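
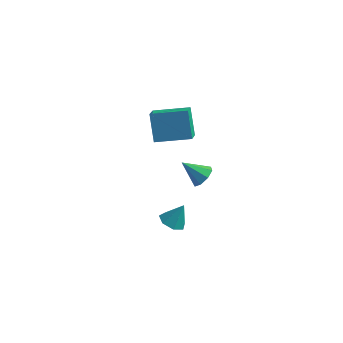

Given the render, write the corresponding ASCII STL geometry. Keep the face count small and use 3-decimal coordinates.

solid 
facet normal 0.762 0.089 -0.641
outer loop
vertex -1.833 -1.563 0.072
vertex -2.202 -1.687 -0.384
vertex -2.026 -1.186 -0.105
endloop
endfacet
facet normal 0.127 0.474 0.871
outer loop
vertex -1.833 -1.563 0.072
vertex -2.026 -1.186 -0.105
vertex -3.118 -1.793 0.384
endloop
endfacet
facet normal 0.763 0.089 -0.640
outer loop
vertex -2.026 -1.186 -0.105
vertex -2.202 -1.687 -0.384
vertex -2.322 -1.102 -0.446
endloop
endfacet
facet normal -0.273 0.852 0.447
outer loop
vertex -2.026 -1.186 -0.105
vertex -2.322 -1.102 -0.446
vertex -3.118 -1.793 0.384
endloop
endfacet
facet normal 0.763 0.089 -0.640
outer loop
vertex -2.322 -1.102 -0.446
vertex -2.202 -1.687 -0.384
vertex -2.548 -1.361 -0.751
endloop
endfacet
facet normal -0.701 0.709 -0.082
outer loop
vertex -2.322 -1.102 -0.446
vertex -2.548 -1.361 -0.751
vertex -3.118 -1.793 0.384
endloop
endfacet
facet normal 0.763 0.089 -0.640
outer loop
vertex -2.548 -1.361 -0.751
vertex -2.202 -1.687 -0.384
vertex -2.571 -1.81 -0.841
endloop
endfacet
facet normal -0.905 0.128 -0.406
outer loop
vertex -2.548 -1.361 -0.751
vertex -2.571 -1.81 -0.841
vertex -3.118 -1.793 0.384
endloop
endfacet
facet normal 0.763 0.090 -0.640
outer loop
vertex -2.571 -1.81 -0.841
vertex -2.202 -1.687 -0.384
vertex -2.378 -2.188 -0.664
endloop
endfacet
facet normal -0.767 -0.548 -0.335
outer loop
vertex -2.571 -1.81 -0.841
vertex -2.378 -2.188 -0.664
vertex -3.118 -1.793 0.384
endloop
endfacet
facet normal 0.763 0.090 -0.640
outer loop
vertex -2.378 -2.188 -0.664
vertex -2.202 -1.687 -0.384
vertex -2.082 -2.271 -0.323
endloop
endfacet
facet normal -0.365 -0.926 0.091
outer loop
vertex -2.378 -2.188 -0.664
vertex -2.082 -2.271 -0.323
vertex -3.118 -1.793 0.384
endloop
endfacet
facet normal 0.763 0.090 -0.640
outer loop
vertex -2.082 -2.271 -0.323
vertex -2.202 -1.687 -0.384
vertex -1.857 -2.012 -0.018
endloop
endfacet
facet normal 0.061 -0.783 0.619
outer loop
vertex -2.082 -2.271 -0.323
vertex -1.857 -2.012 -0.018
vertex -3.118 -1.793 0.384
endloop
endfacet
facet normal 0.763 0.088 -0.641
outer loop
vertex -1.857 -2.012 -0.018
vertex -2.202 -1.687 -0.384
vertex -1.833 -1.563 0.072
endloop
endfacet
facet normal 0.265 -0.203 0.943
outer loop
vertex -1.857 -2.012 -0.018
vertex -1.833 -1.563 0.072
vertex -3.118 -1.793 0.384
endloop
endfacet
facet normal -0.362 -0.328 -0.872
outer loop
vertex -2.504 -3.226 -2.786
vertex -3.08 -3.031 -2.62
vertex -2.631 -2.713 -2.926
endloop
endfacet
facet normal 0.968 0.248 0.029
outer loop
vertex -2.504 -3.226 -2.786
vertex -2.631 -2.713 -2.926
vertex -2.68 -2.669 -1.66
endloop
endfacet
facet normal -0.363 -0.328 -0.872
outer loop
vertex -2.631 -2.713 -2.926
vertex -3.08 -3.031 -2.62
vertex -3.095 -2.439 -2.836
endloop
endfacet
facet normal 0.507 0.862 -0.010
outer loop
vertex -2.631 -2.713 -2.926
vertex -3.095 -2.439 -2.836
vertex -2.68 -2.669 -1.66
endloop
endfacet
facet normal -0.363 -0.327 -0.872
outer loop
vertex -3.095 -2.439 -2.836
vertex -3.08 -3.031 -2.62
vertex -3.548 -2.611 -2.583
endloop
endfacet
facet normal -0.213 0.942 0.259
outer loop
vertex -3.095 -2.439 -2.836
vertex -3.548 -2.611 -2.583
vertex -2.68 -2.669 -1.66
endloop
endfacet
facet normal -0.364 -0.329 -0.871
outer loop
vertex -3.548 -2.611 -2.583
vertex -3.08 -3.031 -2.62
vertex -3.648 -3.099 -2.357
endloop
endfacet
facet normal -0.646 0.426 0.634
outer loop
vertex -3.548 -2.611 -2.583
vertex -3.648 -3.099 -2.357
vertex -2.68 -2.669 -1.66
endloop
endfacet
facet normal -0.364 -0.329 -0.871
outer loop
vertex -3.648 -3.099 -2.357
vertex -3.08 -3.031 -2.62
vertex -3.321 -3.535 -2.329
endloop
endfacet
facet normal -0.467 -0.297 0.833
outer loop
vertex -3.648 -3.099 -2.357
vertex -3.321 -3.535 -2.329
vertex -2.68 -2.669 -1.66
endloop
endfacet
facet normal -0.363 -0.330 -0.871
outer loop
vertex -3.321 -3.535 -2.329
vertex -3.08 -3.031 -2.62
vertex -2.811 -3.592 -2.52
endloop
endfacet
facet normal 0.188 -0.684 0.705
outer loop
vertex -3.321 -3.535 -2.329
vertex -2.811 -3.592 -2.52
vertex -2.68 -2.669 -1.66
endloop
endfacet
facet normal -0.363 -0.329 -0.872
outer loop
vertex -2.811 -3.592 -2.52
vertex -3.08 -3.031 -2.62
vertex -2.504 -3.226 -2.786
endloop
endfacet
facet normal 0.827 -0.441 0.348
outer loop
vertex -2.811 -3.592 -2.52
vertex -2.504 -3.226 -2.786
vertex -2.68 -2.669 -1.66
endloop
endfacet
facet normal -0.932 -0.314 -0.183
outer loop
vertex -4.344 -2.324 3.816
vertex -4.495 -1.599 3.341
vertex -3.896 -2.984 2.666
endloop
endfacet
facet normal 0.172 -0.824 0.540
outer loop
vertex -2.405 -2.481 2.959
vertex -4.344 -2.324 3.816
vertex -3.896 -2.984 2.666
endloop
endfacet
facet normal -0.932 -0.314 -0.183
outer loop
vertex -3.896 -2.984 2.666
vertex -4.495 -1.599 3.341
vertex -4.047 -2.258 2.191
endloop
endfacet
facet normal 0.320 -0.471 -0.822
outer loop
vertex -4.047 -2.258 2.191
vertex -2.405 -2.481 2.959
vertex -3.896 -2.984 2.666
endloop
endfacet
facet normal -0.321 0.472 0.822
outer loop
vertex -4.344 -2.324 3.816
vertex -3.004 -1.096 3.634
vertex -4.495 -1.599 3.341
endloop
endfacet
facet normal 0.172 -0.824 0.539
outer loop
vertex -2.853 -1.822 4.109
vertex -4.344 -2.324 3.816
vertex -2.405 -2.481 2.959
endloop
endfacet
facet normal -0.320 0.471 0.822
outer loop
vertex -2.853 -1.822 4.109
vertex -3.004 -1.096 3.634
vertex -4.344 -2.324 3.816
endloop
endfacet
facet normal -0.172 0.824 -0.539
outer loop
vertex -4.495 -1.599 3.341
vertex -3.004 -1.096 3.634
vertex -4.047 -2.258 2.191
endloop
endfacet
facet normal 0.320 -0.472 -0.822
outer loop
vertex -2.556 -1.756 2.484
vertex -2.405 -2.481 2.959
vertex -4.047 -2.258 2.191
endloop
endfacet
facet normal -0.171 0.824 -0.540
outer loop
vertex -4.047 -2.258 2.191
vertex -3.004 -1.096 3.634
vertex -2.556 -1.756 2.484
endloop
endfacet
facet normal 0.932 0.314 0.183
outer loop
vertex -2.556 -1.756 2.484
vertex -2.853 -1.822 4.109
vertex -2.405 -2.481 2.959
endloop
endfacet
facet normal 0.932 0.314 0.183
outer loop
vertex -3.004 -1.096 3.634
vertex -2.853 -1.822 4.109
vertex -2.556 -1.756 2.484
endloop
endfacet

endsolid


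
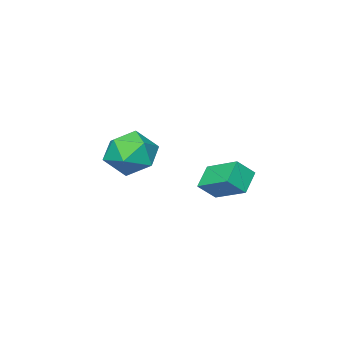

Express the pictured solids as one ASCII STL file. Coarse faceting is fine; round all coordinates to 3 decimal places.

solid 
facet normal 0.480 0.716 -0.506
outer loop
vertex 4.119 -3.459 2.18
vertex 3.58 -2.674 2.779
vertex 4.566 -3.08 3.14
endloop
endfacet
facet normal 0.879 0.126 -0.459
outer loop
vertex 4.119 -3.459 2.18
vertex 4.566 -3.08 3.14
vertex 4.598 -4.178 2.9
endloop
endfacet
facet normal 0.514 -0.411 -0.753
outer loop
vertex 4.119 -3.459 2.18
vertex 4.598 -4.178 2.9
vertex 3.633 -4.452 2.391
endloop
endfacet
facet normal -0.111 -0.154 -0.982
outer loop
vertex 4.119 -3.459 2.18
vertex 3.633 -4.452 2.391
vertex 3.004 -3.522 2.316
endloop
endfacet
facet normal -0.132 0.543 -0.830
outer loop
vertex 4.119 -3.459 2.18
vertex 3.004 -3.522 2.316
vertex 3.58 -2.674 2.779
endloop
endfacet
facet normal 0.972 -0.023 0.233
outer loop
vertex 4.598 -4.178 2.9
vertex 4.566 -3.08 3.14
vertex 4.356 -3.838 3.944
endloop
endfacet
facet normal 0.327 0.932 0.156
outer loop
vertex 4.566 -3.08 3.14
vertex 3.58 -2.674 2.779
vertex 3.727 -2.908 3.869
endloop
endfacet
facet normal -0.665 0.651 -0.366
outer loop
vertex 3.58 -2.674 2.779
vertex 3.004 -3.522 2.316
vertex 2.762 -3.182 3.36
endloop
endfacet
facet normal -0.630 -0.476 -0.613
outer loop
vertex 3.004 -3.522 2.316
vertex 3.633 -4.452 2.391
vertex 2.794 -4.28 3.12
endloop
endfacet
facet normal 0.381 -0.892 -0.243
outer loop
vertex 3.633 -4.452 2.391
vertex 4.598 -4.178 2.9
vertex 3.78 -4.686 3.481
endloop
endfacet
facet normal 0.111 0.154 0.982
outer loop
vertex 3.241 -3.901 4.08
vertex 4.356 -3.838 3.944
vertex 3.727 -2.908 3.869
endloop
endfacet
facet normal -0.514 0.411 0.753
outer loop
vertex 3.241 -3.901 4.08
vertex 3.727 -2.908 3.869
vertex 2.762 -3.182 3.36
endloop
endfacet
facet normal -0.879 -0.126 0.459
outer loop
vertex 3.241 -3.901 4.08
vertex 2.762 -3.182 3.36
vertex 2.794 -4.28 3.12
endloop
endfacet
facet normal -0.480 -0.716 0.506
outer loop
vertex 3.241 -3.901 4.08
vertex 2.794 -4.28 3.12
vertex 3.78 -4.686 3.481
endloop
endfacet
facet normal 0.132 -0.543 0.830
outer loop
vertex 3.241 -3.901 4.08
vertex 3.78 -4.686 3.481
vertex 4.356 -3.838 3.944
endloop
endfacet
facet normal 0.630 0.476 0.613
outer loop
vertex 3.727 -2.908 3.869
vertex 4.356 -3.838 3.944
vertex 4.566 -3.08 3.14
endloop
endfacet
facet normal -0.381 0.892 0.243
outer loop
vertex 2.762 -3.182 3.36
vertex 3.727 -2.908 3.869
vertex 3.58 -2.674 2.779
endloop
endfacet
facet normal -0.972 0.023 -0.233
outer loop
vertex 2.794 -4.28 3.12
vertex 2.762 -3.182 3.36
vertex 3.004 -3.522 2.316
endloop
endfacet
facet normal -0.327 -0.932 -0.156
outer loop
vertex 3.78 -4.686 3.481
vertex 2.794 -4.28 3.12
vertex 3.633 -4.452 2.391
endloop
endfacet
facet normal 0.665 -0.651 0.366
outer loop
vertex 4.356 -3.838 3.944
vertex 3.78 -4.686 3.481
vertex 4.598 -4.178 2.9
endloop
endfacet
facet normal -0.671 0.290 -0.682
outer loop
vertex 2.038 -0.494 2.396
vertex 1.979 0.937 3.062
vertex 2.83 -0.164 1.757
endloop
endfacet
facet normal 0.037 -0.906 -0.422
outer loop
vertex 3.461 -0.437 2.398
vertex 2.038 -0.494 2.396
vertex 2.83 -0.164 1.757
endloop
endfacet
facet normal -0.671 0.290 -0.682
outer loop
vertex 2.83 -0.164 1.757
vertex 1.979 0.937 3.062
vertex 2.771 1.267 2.423
endloop
endfacet
facet normal 0.740 0.309 -0.597
outer loop
vertex 2.771 1.267 2.423
vertex 3.461 -0.437 2.398
vertex 2.83 -0.164 1.757
endloop
endfacet
facet normal -0.740 -0.309 0.597
outer loop
vertex 2.038 -0.494 2.396
vertex 2.61 0.664 3.703
vertex 1.979 0.937 3.062
endloop
endfacet
facet normal 0.037 -0.906 -0.422
outer loop
vertex 2.669 -0.767 3.037
vertex 2.038 -0.494 2.396
vertex 3.461 -0.437 2.398
endloop
endfacet
facet normal -0.740 -0.309 0.597
outer loop
vertex 2.669 -0.767 3.037
vertex 2.61 0.664 3.703
vertex 2.038 -0.494 2.396
endloop
endfacet
facet normal -0.037 0.906 0.422
outer loop
vertex 1.979 0.937 3.062
vertex 2.61 0.664 3.703
vertex 2.771 1.267 2.423
endloop
endfacet
facet normal 0.740 0.309 -0.597
outer loop
vertex 3.402 0.994 3.064
vertex 3.461 -0.437 2.398
vertex 2.771 1.267 2.423
endloop
endfacet
facet normal -0.037 0.906 0.422
outer loop
vertex 2.771 1.267 2.423
vertex 2.61 0.664 3.703
vertex 3.402 0.994 3.064
endloop
endfacet
facet normal 0.671 -0.290 0.682
outer loop
vertex 3.402 0.994 3.064
vertex 2.669 -0.767 3.037
vertex 3.461 -0.437 2.398
endloop
endfacet
facet normal 0.671 -0.290 0.682
outer loop
vertex 2.61 0.664 3.703
vertex 2.669 -0.767 3.037
vertex 3.402 0.994 3.064
endloop
endfacet

endsolid


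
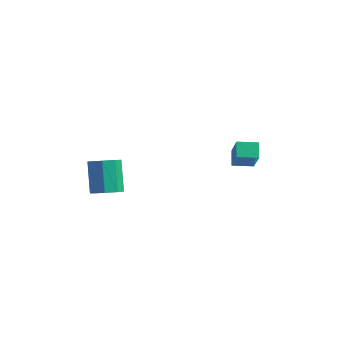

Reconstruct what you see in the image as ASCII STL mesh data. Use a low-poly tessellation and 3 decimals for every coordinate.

solid 
facet normal -0.528 -0.846 0.080
outer loop
vertex 0.836 2.889 -1.897
vertex -0.396 3.546 -3.081
vertex 1.365 2.486 -2.671
endloop
endfacet
facet normal 0.673 -0.359 0.647
outer loop
vertex 1.956 3.434 -2.759
vertex 0.836 2.889 -1.897
vertex 1.365 2.486 -2.671
endloop
endfacet
facet normal -0.528 -0.846 0.079
outer loop
vertex 1.365 2.486 -2.671
vertex -0.396 3.546 -3.081
vertex 0.133 3.144 -3.854
endloop
endfacet
facet normal 0.519 -0.394 -0.759
outer loop
vertex 0.133 3.144 -3.854
vertex 1.956 3.434 -2.759
vertex 1.365 2.486 -2.671
endloop
endfacet
facet normal -0.519 0.394 0.759
outer loop
vertex 0.836 2.889 -1.897
vertex 0.195 4.494 -3.169
vertex -0.396 3.546 -3.081
endloop
endfacet
facet normal 0.673 -0.359 0.647
outer loop
vertex 1.427 3.836 -1.986
vertex 0.836 2.889 -1.897
vertex 1.956 3.434 -2.759
endloop
endfacet
facet normal -0.518 0.395 0.759
outer loop
vertex 1.427 3.836 -1.986
vertex 0.195 4.494 -3.169
vertex 0.836 2.889 -1.897
endloop
endfacet
facet normal -0.673 0.359 -0.647
outer loop
vertex -0.396 3.546 -3.081
vertex 0.195 4.494 -3.169
vertex 0.133 3.144 -3.854
endloop
endfacet
facet normal 0.518 -0.395 -0.759
outer loop
vertex 0.724 4.091 -3.943
vertex 1.956 3.434 -2.759
vertex 0.133 3.144 -3.854
endloop
endfacet
facet normal -0.673 0.359 -0.647
outer loop
vertex 0.133 3.144 -3.854
vertex 0.195 4.494 -3.169
vertex 0.724 4.091 -3.943
endloop
endfacet
facet normal 0.527 0.846 -0.079
outer loop
vertex 0.724 4.091 -3.943
vertex 1.427 3.836 -1.986
vertex 1.956 3.434 -2.759
endloop
endfacet
facet normal 0.528 0.846 -0.079
outer loop
vertex 0.195 4.494 -3.169
vertex 1.427 3.836 -1.986
vertex 0.724 4.091 -3.943
endloop
endfacet
facet normal 0.358 -0.174 -0.917
outer loop
vertex -1.348 -3.496 -4.548
vertex -1.93 -2.985 -4.872
vertex -1.147 -2.887 -4.585
endloop
endfacet
facet normal 0.880 -0.266 0.394
outer loop
vertex -1.348 -3.496 -4.548
vertex -1.147 -2.887 -4.585
vertex -2.068 -3.147 -2.704
endloop
endfacet
facet normal 0.880 -0.267 0.394
outer loop
vertex -2.068 -3.147 -2.704
vertex -1.147 -2.887 -4.585
vertex -1.866 -2.537 -2.741
endloop
endfacet
facet normal -0.358 0.174 0.917
outer loop
vertex -2.068 -3.147 -2.704
vertex -1.866 -2.537 -2.741
vertex -2.65 -2.635 -3.028
endloop
endfacet
facet normal 0.358 -0.173 -0.917
outer loop
vertex -1.147 -2.887 -4.585
vertex -1.93 -2.985 -4.872
vertex -1.405 -2.335 -4.79
endloop
endfacet
facet normal 0.843 0.482 0.237
outer loop
vertex -1.147 -2.887 -4.585
vertex -1.405 -2.335 -4.79
vertex -1.866 -2.537 -2.741
endloop
endfacet
facet normal 0.843 0.482 0.237
outer loop
vertex -1.866 -2.537 -2.741
vertex -1.405 -2.335 -4.79
vertex -2.124 -1.985 -2.946
endloop
endfacet
facet normal -0.358 0.174 0.918
outer loop
vertex -1.866 -2.537 -2.741
vertex -2.124 -1.985 -2.946
vertex -2.65 -2.635 -3.028
endloop
endfacet
facet normal 0.358 -0.173 -0.917
outer loop
vertex -1.405 -2.335 -4.79
vertex -1.93 -2.985 -4.872
vertex -1.97 -2.163 -5.043
endloop
endfacet
facet normal 0.314 0.948 -0.057
outer loop
vertex -1.405 -2.335 -4.79
vertex -1.97 -2.163 -5.043
vertex -2.124 -1.985 -2.946
endloop
endfacet
facet normal 0.312 0.948 -0.058
outer loop
vertex -2.124 -1.985 -2.946
vertex -1.97 -2.163 -5.043
vertex -2.69 -1.814 -3.199
endloop
endfacet
facet normal -0.358 0.174 0.918
outer loop
vertex -2.124 -1.985 -2.946
vertex -2.69 -1.814 -3.199
vertex -2.65 -2.635 -3.028
endloop
endfacet
facet normal 0.358 -0.173 -0.917
outer loop
vertex -1.97 -2.163 -5.043
vertex -1.93 -2.985 -4.872
vertex -2.512 -2.473 -5.196
endloop
endfacet
facet normal -0.401 0.859 -0.319
outer loop
vertex -1.97 -2.163 -5.043
vertex -2.512 -2.473 -5.196
vertex -2.69 -1.814 -3.199
endloop
endfacet
facet normal -0.401 0.859 -0.319
outer loop
vertex -2.69 -1.814 -3.199
vertex -2.512 -2.473 -5.196
vertex -3.232 -2.124 -3.352
endloop
endfacet
facet normal -0.358 0.174 0.917
outer loop
vertex -2.69 -1.814 -3.199
vertex -3.232 -2.124 -3.352
vertex -2.65 -2.635 -3.028
endloop
endfacet
facet normal 0.358 -0.174 -0.917
outer loop
vertex -2.512 -2.473 -5.196
vertex -1.93 -2.985 -4.872
vertex -2.714 -3.083 -5.159
endloop
endfacet
facet normal -0.879 0.267 -0.394
outer loop
vertex -2.512 -2.473 -5.196
vertex -2.714 -3.083 -5.159
vertex -3.232 -2.124 -3.352
endloop
endfacet
facet normal -0.880 0.266 -0.394
outer loop
vertex -3.232 -2.124 -3.352
vertex -2.714 -3.083 -5.159
vertex -3.433 -2.733 -3.315
endloop
endfacet
facet normal -0.358 0.174 0.917
outer loop
vertex -3.232 -2.124 -3.352
vertex -3.433 -2.733 -3.315
vertex -2.65 -2.635 -3.028
endloop
endfacet
facet normal 0.358 -0.174 -0.918
outer loop
vertex -2.714 -3.083 -5.159
vertex -1.93 -2.985 -4.872
vertex -2.456 -3.635 -4.954
endloop
endfacet
facet normal -0.843 -0.482 -0.237
outer loop
vertex -2.714 -3.083 -5.159
vertex -2.456 -3.635 -4.954
vertex -3.433 -2.733 -3.315
endloop
endfacet
facet normal -0.843 -0.482 -0.237
outer loop
vertex -3.433 -2.733 -3.315
vertex -2.456 -3.635 -4.954
vertex -3.175 -3.285 -3.11
endloop
endfacet
facet normal -0.358 0.173 0.917
outer loop
vertex -3.433 -2.733 -3.315
vertex -3.175 -3.285 -3.11
vertex -2.65 -2.635 -3.028
endloop
endfacet
facet normal 0.358 -0.174 -0.918
outer loop
vertex -2.456 -3.635 -4.954
vertex -1.93 -2.985 -4.872
vertex -1.89 -3.806 -4.701
endloop
endfacet
facet normal -0.312 -0.948 0.058
outer loop
vertex -2.456 -3.635 -4.954
vertex -1.89 -3.806 -4.701
vertex -3.175 -3.285 -3.11
endloop
endfacet
facet normal -0.314 -0.948 0.057
outer loop
vertex -3.175 -3.285 -3.11
vertex -1.89 -3.806 -4.701
vertex -2.61 -3.457 -2.857
endloop
endfacet
facet normal -0.358 0.173 0.917
outer loop
vertex -3.175 -3.285 -3.11
vertex -2.61 -3.457 -2.857
vertex -2.65 -2.635 -3.028
endloop
endfacet
facet normal 0.358 -0.174 -0.917
outer loop
vertex -1.89 -3.806 -4.701
vertex -1.93 -2.985 -4.872
vertex -1.348 -3.496 -4.548
endloop
endfacet
facet normal 0.401 -0.859 0.319
outer loop
vertex -1.89 -3.806 -4.701
vertex -1.348 -3.496 -4.548
vertex -2.61 -3.457 -2.857
endloop
endfacet
facet normal 0.401 -0.859 0.319
outer loop
vertex -2.61 -3.457 -2.857
vertex -1.348 -3.496 -4.548
vertex -2.068 -3.147 -2.704
endloop
endfacet
facet normal -0.358 0.173 0.917
outer loop
vertex -2.61 -3.457 -2.857
vertex -2.068 -3.147 -2.704
vertex -2.65 -2.635 -3.028
endloop
endfacet

endsolid


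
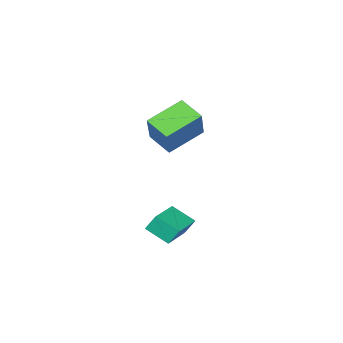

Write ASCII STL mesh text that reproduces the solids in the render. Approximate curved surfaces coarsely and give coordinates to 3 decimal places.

solid 
facet normal -0.820 -0.570 -0.061
outer loop
vertex 3.196 0.847 1.012
vertex 2.644 1.706 0.401
vertex 3.482 0.513 0.284
endloop
endfacet
facet normal 0.465 -0.721 0.514
outer loop
vertex 4.776 1.414 0.379
vertex 3.196 0.847 1.012
vertex 3.482 0.513 0.284
endloop
endfacet
facet normal -0.820 -0.570 -0.059
outer loop
vertex 3.482 0.513 0.284
vertex 2.644 1.706 0.401
vertex 2.929 1.372 -0.327
endloop
endfacet
facet normal 0.336 -0.393 -0.856
outer loop
vertex 2.929 1.372 -0.327
vertex 4.776 1.414 0.379
vertex 3.482 0.513 0.284
endloop
endfacet
facet normal -0.336 0.393 0.856
outer loop
vertex 3.196 0.847 1.012
vertex 3.938 2.607 0.496
vertex 2.644 1.706 0.401
endloop
endfacet
facet normal 0.465 -0.722 0.513
outer loop
vertex 4.491 1.748 1.107
vertex 3.196 0.847 1.012
vertex 4.776 1.414 0.379
endloop
endfacet
facet normal -0.336 0.393 0.856
outer loop
vertex 4.491 1.748 1.107
vertex 3.938 2.607 0.496
vertex 3.196 0.847 1.012
endloop
endfacet
facet normal -0.465 0.722 -0.513
outer loop
vertex 2.644 1.706 0.401
vertex 3.938 2.607 0.496
vertex 2.929 1.372 -0.327
endloop
endfacet
facet normal 0.336 -0.393 -0.856
outer loop
vertex 4.224 2.273 -0.232
vertex 4.776 1.414 0.379
vertex 2.929 1.372 -0.327
endloop
endfacet
facet normal -0.464 0.722 -0.513
outer loop
vertex 2.929 1.372 -0.327
vertex 3.938 2.607 0.496
vertex 4.224 2.273 -0.232
endloop
endfacet
facet normal 0.820 0.569 0.060
outer loop
vertex 4.224 2.273 -0.232
vertex 4.491 1.748 1.107
vertex 4.776 1.414 0.379
endloop
endfacet
facet normal 0.819 0.570 0.060
outer loop
vertex 3.938 2.607 0.496
vertex 4.491 1.748 1.107
vertex 4.224 2.273 -0.232
endloop
endfacet
facet normal -0.893 0.005 0.449
outer loop
vertex -0.431 -4.217 3.536
vertex 0.297 -3.208 4.972
vertex -0.734 -3.123 2.922
endloop
endfacet
facet normal -0.383 -0.531 -0.756
outer loop
vertex 0.963 -3.132 2.068
vertex -0.431 -4.217 3.536
vertex -0.734 -3.123 2.922
endloop
endfacet
facet normal -0.893 0.004 0.449
outer loop
vertex -0.734 -3.123 2.922
vertex 0.297 -3.208 4.972
vertex -0.007 -2.115 4.358
endloop
endfacet
facet normal -0.235 0.848 -0.476
outer loop
vertex -0.007 -2.115 4.358
vertex 0.963 -3.132 2.068
vertex -0.734 -3.123 2.922
endloop
endfacet
facet normal 0.235 -0.847 0.476
outer loop
vertex -0.431 -4.217 3.536
vertex 1.994 -3.217 4.118
vertex 0.297 -3.208 4.972
endloop
endfacet
facet normal -0.383 -0.531 -0.756
outer loop
vertex 1.267 -4.225 2.682
vertex -0.431 -4.217 3.536
vertex 0.963 -3.132 2.068
endloop
endfacet
facet normal 0.235 -0.848 0.476
outer loop
vertex 1.267 -4.225 2.682
vertex 1.994 -3.217 4.118
vertex -0.431 -4.217 3.536
endloop
endfacet
facet normal 0.383 0.531 0.756
outer loop
vertex 0.297 -3.208 4.972
vertex 1.994 -3.217 4.118
vertex -0.007 -2.115 4.358
endloop
endfacet
facet normal -0.235 0.847 -0.476
outer loop
vertex 1.691 -2.123 3.504
vertex 0.963 -3.132 2.068
vertex -0.007 -2.115 4.358
endloop
endfacet
facet normal 0.383 0.531 0.756
outer loop
vertex -0.007 -2.115 4.358
vertex 1.994 -3.217 4.118
vertex 1.691 -2.123 3.504
endloop
endfacet
facet normal 0.893 -0.004 -0.450
outer loop
vertex 1.691 -2.123 3.504
vertex 1.267 -4.225 2.682
vertex 0.963 -3.132 2.068
endloop
endfacet
facet normal 0.893 -0.005 -0.449
outer loop
vertex 1.994 -3.217 4.118
vertex 1.267 -4.225 2.682
vertex 1.691 -2.123 3.504
endloop
endfacet

endsolid


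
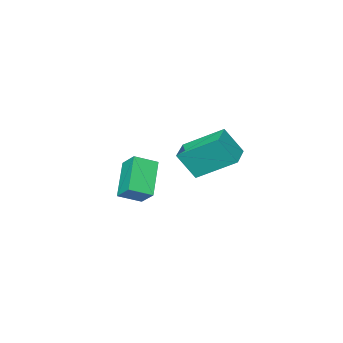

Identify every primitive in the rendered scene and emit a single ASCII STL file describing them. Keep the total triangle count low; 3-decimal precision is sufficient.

solid 
facet normal -0.469 0.703 0.535
outer loop
vertex -1.355 2.668 0.368
vertex -0.384 3.398 0.26
vertex -1.921 3.237 -0.875
endloop
endfacet
facet normal -0.796 -0.599 0.088
outer loop
vertex -0.936 1.762 -2.0
vertex -1.355 2.668 0.368
vertex -1.921 3.237 -0.875
endloop
endfacet
facet normal -0.469 0.703 0.535
outer loop
vertex -1.921 3.237 -0.875
vertex -0.384 3.398 0.26
vertex -0.95 3.967 -0.983
endloop
endfacet
facet normal -0.383 0.385 -0.840
outer loop
vertex -0.95 3.967 -0.983
vertex -0.936 1.762 -2.0
vertex -1.921 3.237 -0.875
endloop
endfacet
facet normal 0.383 -0.385 0.840
outer loop
vertex -1.355 2.668 0.368
vertex 0.601 1.923 -0.865
vertex -0.384 3.398 0.26
endloop
endfacet
facet normal -0.796 -0.599 0.088
outer loop
vertex -0.37 1.193 -0.757
vertex -1.355 2.668 0.368
vertex -0.936 1.762 -2.0
endloop
endfacet
facet normal 0.383 -0.385 0.840
outer loop
vertex -0.37 1.193 -0.757
vertex 0.601 1.923 -0.865
vertex -1.355 2.668 0.368
endloop
endfacet
facet normal 0.796 0.599 -0.088
outer loop
vertex -0.384 3.398 0.26
vertex 0.601 1.923 -0.865
vertex -0.95 3.967 -0.983
endloop
endfacet
facet normal -0.383 0.385 -0.840
outer loop
vertex 0.035 2.492 -2.108
vertex -0.936 1.762 -2.0
vertex -0.95 3.967 -0.983
endloop
endfacet
facet normal 0.796 0.599 -0.088
outer loop
vertex -0.95 3.967 -0.983
vertex 0.601 1.923 -0.865
vertex 0.035 2.492 -2.108
endloop
endfacet
facet normal 0.469 -0.703 -0.535
outer loop
vertex 0.035 2.492 -2.108
vertex -0.37 1.193 -0.757
vertex -0.936 1.762 -2.0
endloop
endfacet
facet normal 0.469 -0.703 -0.535
outer loop
vertex 0.601 1.923 -0.865
vertex -0.37 1.193 -0.757
vertex 0.035 2.492 -2.108
endloop
endfacet
facet normal -0.559 -0.506 0.656
outer loop
vertex -0.497 -2.224 -2.645
vertex -1.481 -1.753 -3.12
vertex -0.563 -3.105 -3.381
endloop
endfacet
facet normal 0.827 -0.396 0.399
outer loop
vertex 0.561 -2.087 -4.7
vertex -0.497 -2.224 -2.645
vertex -0.563 -3.105 -3.381
endloop
endfacet
facet normal -0.559 -0.506 0.656
outer loop
vertex -0.563 -3.105 -3.381
vertex -1.481 -1.753 -3.12
vertex -1.547 -2.634 -3.856
endloop
endfacet
facet normal -0.058 -0.766 -0.640
outer loop
vertex -1.547 -2.634 -3.856
vertex 0.561 -2.087 -4.7
vertex -0.563 -3.105 -3.381
endloop
endfacet
facet normal 0.058 0.766 0.640
outer loop
vertex -0.497 -2.224 -2.645
vertex -0.357 -0.735 -4.439
vertex -1.481 -1.753 -3.12
endloop
endfacet
facet normal 0.827 -0.396 0.399
outer loop
vertex 0.627 -1.206 -3.964
vertex -0.497 -2.224 -2.645
vertex 0.561 -2.087 -4.7
endloop
endfacet
facet normal 0.058 0.766 0.640
outer loop
vertex 0.627 -1.206 -3.964
vertex -0.357 -0.735 -4.439
vertex -0.497 -2.224 -2.645
endloop
endfacet
facet normal -0.827 0.396 -0.399
outer loop
vertex -1.481 -1.753 -3.12
vertex -0.357 -0.735 -4.439
vertex -1.547 -2.634 -3.856
endloop
endfacet
facet normal -0.058 -0.766 -0.640
outer loop
vertex -0.423 -1.616 -5.175
vertex 0.561 -2.087 -4.7
vertex -1.547 -2.634 -3.856
endloop
endfacet
facet normal -0.827 0.396 -0.399
outer loop
vertex -1.547 -2.634 -3.856
vertex -0.357 -0.735 -4.439
vertex -0.423 -1.616 -5.175
endloop
endfacet
facet normal 0.559 0.506 -0.656
outer loop
vertex -0.423 -1.616 -5.175
vertex 0.627 -1.206 -3.964
vertex 0.561 -2.087 -4.7
endloop
endfacet
facet normal 0.559 0.506 -0.656
outer loop
vertex -0.357 -0.735 -4.439
vertex 0.627 -1.206 -3.964
vertex -0.423 -1.616 -5.175
endloop
endfacet

endsolid


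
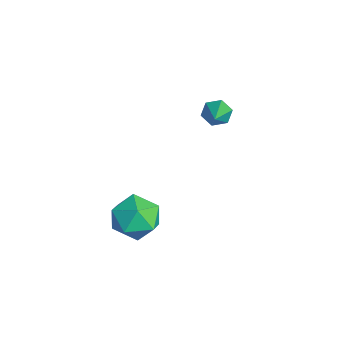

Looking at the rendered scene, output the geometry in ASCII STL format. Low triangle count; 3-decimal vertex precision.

solid 
facet normal -0.920 0.088 -0.382
outer loop
vertex 1.469 -2.966 -2.159
vertex 1.056 -3.467 -1.279
vertex 1.164 -2.378 -1.288
endloop
endfacet
facet normal -0.502 0.625 -0.598
outer loop
vertex 1.469 -2.966 -2.159
vertex 1.164 -2.378 -1.288
vertex 2.092 -2.136 -1.814
endloop
endfacet
facet normal 0.059 0.345 -0.937
outer loop
vertex 1.469 -2.966 -2.159
vertex 2.092 -2.136 -1.814
vertex 2.557 -3.074 -2.13
endloop
endfacet
facet normal -0.012 -0.366 -0.931
outer loop
vertex 1.469 -2.966 -2.159
vertex 2.557 -3.074 -2.13
vertex 1.916 -3.896 -1.799
endloop
endfacet
facet normal -0.617 -0.524 -0.588
outer loop
vertex 1.469 -2.966 -2.159
vertex 1.916 -3.896 -1.799
vertex 1.056 -3.467 -1.279
endloop
endfacet
facet normal -0.261 0.965 -0.017
outer loop
vertex 2.092 -2.136 -1.814
vertex 1.164 -2.378 -1.288
vertex 2.064 -2.124 -0.721
endloop
endfacet
facet normal -0.939 0.096 0.331
outer loop
vertex 1.164 -2.378 -1.288
vertex 1.056 -3.467 -1.279
vertex 1.423 -2.946 -0.39
endloop
endfacet
facet normal -0.447 -0.894 -0.002
outer loop
vertex 1.056 -3.467 -1.279
vertex 1.916 -3.896 -1.799
vertex 1.888 -3.884 -0.706
endloop
endfacet
facet normal 0.531 -0.638 -0.557
outer loop
vertex 1.916 -3.896 -1.799
vertex 2.557 -3.074 -2.13
vertex 2.816 -3.642 -1.232
endloop
endfacet
facet normal 0.646 0.511 -0.566
outer loop
vertex 2.557 -3.074 -2.13
vertex 2.092 -2.136 -1.814
vertex 2.924 -2.553 -1.241
endloop
endfacet
facet normal 0.012 0.366 0.931
outer loop
vertex 2.511 -3.054 -0.361
vertex 2.064 -2.124 -0.721
vertex 1.423 -2.946 -0.39
endloop
endfacet
facet normal -0.059 -0.345 0.937
outer loop
vertex 2.511 -3.054 -0.361
vertex 1.423 -2.946 -0.39
vertex 1.888 -3.884 -0.706
endloop
endfacet
facet normal 0.502 -0.625 0.598
outer loop
vertex 2.511 -3.054 -0.361
vertex 1.888 -3.884 -0.706
vertex 2.816 -3.642 -1.232
endloop
endfacet
facet normal 0.920 -0.088 0.382
outer loop
vertex 2.511 -3.054 -0.361
vertex 2.816 -3.642 -1.232
vertex 2.924 -2.553 -1.241
endloop
endfacet
facet normal 0.617 0.524 0.588
outer loop
vertex 2.511 -3.054 -0.361
vertex 2.924 -2.553 -1.241
vertex 2.064 -2.124 -0.721
endloop
endfacet
facet normal -0.531 0.638 0.557
outer loop
vertex 1.423 -2.946 -0.39
vertex 2.064 -2.124 -0.721
vertex 1.164 -2.378 -1.288
endloop
endfacet
facet normal -0.646 -0.511 0.566
outer loop
vertex 1.888 -3.884 -0.706
vertex 1.423 -2.946 -0.39
vertex 1.056 -3.467 -1.279
endloop
endfacet
facet normal 0.261 -0.965 0.017
outer loop
vertex 2.816 -3.642 -1.232
vertex 1.888 -3.884 -0.706
vertex 1.916 -3.896 -1.799
endloop
endfacet
facet normal 0.939 -0.096 -0.331
outer loop
vertex 2.924 -2.553 -1.241
vertex 2.816 -3.642 -1.232
vertex 2.557 -3.074 -2.13
endloop
endfacet
facet normal 0.447 0.894 0.002
outer loop
vertex 2.064 -2.124 -0.721
vertex 2.924 -2.553 -1.241
vertex 2.092 -2.136 -1.814
endloop
endfacet
facet normal -0.806 0.278 -0.522
outer loop
vertex -2.874 1.321 -0.98
vertex -3.126 1.594 -0.446
vertex -2.748 1.944 -0.843
endloop
endfacet
facet normal 0.765 -0.013 -0.644
outer loop
vertex -2.874 1.321 -0.98
vertex -2.748 1.944 -0.843
vertex -1.594 1.066 0.546
endloop
endfacet
facet normal -0.806 0.278 -0.522
outer loop
vertex -2.748 1.944 -0.843
vertex -3.126 1.594 -0.446
vertex -3.0 2.217 -0.309
endloop
endfacet
facet normal 0.658 0.750 -0.073
outer loop
vertex -2.748 1.944 -0.843
vertex -3.0 2.217 -0.309
vertex -1.594 1.066 0.546
endloop
endfacet
facet normal -0.806 0.278 -0.522
outer loop
vertex -3.0 2.217 -0.309
vertex -3.126 1.594 -0.446
vertex -3.377 1.867 0.087
endloop
endfacet
facet normal 0.122 0.683 0.720
outer loop
vertex -3.0 2.217 -0.309
vertex -3.377 1.867 0.087
vertex -1.594 1.066 0.546
endloop
endfacet
facet normal -0.806 0.279 -0.522
outer loop
vertex -3.377 1.867 0.087
vertex -3.126 1.594 -0.446
vertex -3.504 1.244 -0.05
endloop
endfacet
facet normal -0.307 -0.144 0.941
outer loop
vertex -3.377 1.867 0.087
vertex -3.504 1.244 -0.05
vertex -1.594 1.066 0.546
endloop
endfacet
facet normal -0.806 0.278 -0.523
outer loop
vertex -3.504 1.244 -0.05
vertex -3.126 1.594 -0.446
vertex -3.252 0.971 -0.583
endloop
endfacet
facet normal -0.200 -0.907 0.370
outer loop
vertex -3.504 1.244 -0.05
vertex -3.252 0.971 -0.583
vertex -1.594 1.066 0.546
endloop
endfacet
facet normal -0.806 0.278 -0.522
outer loop
vertex -3.252 0.971 -0.583
vertex -3.126 1.594 -0.446
vertex -2.874 1.321 -0.98
endloop
endfacet
facet normal 0.336 -0.842 -0.422
outer loop
vertex -3.252 0.971 -0.583
vertex -2.874 1.321 -0.98
vertex -1.594 1.066 0.546
endloop
endfacet

endsolid


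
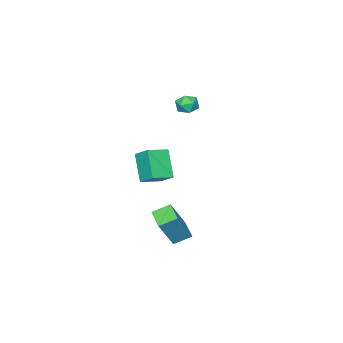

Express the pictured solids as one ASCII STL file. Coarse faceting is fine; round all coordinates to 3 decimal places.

solid 
facet normal -0.917 0.399 0.007
outer loop
vertex -3.979 -0.874 3.021
vertex -4.26 -1.52 3.02
vertex -4.116 -1.199 3.631
endloop
endfacet
facet normal -0.450 0.826 0.339
outer loop
vertex -3.979 -0.874 3.021
vertex -4.116 -1.199 3.631
vertex -3.516 -0.839 3.551
endloop
endfacet
facet normal 0.066 0.990 -0.123
outer loop
vertex -3.979 -0.874 3.021
vertex -3.516 -0.839 3.551
vertex -3.289 -0.936 2.891
endloop
endfacet
facet normal -0.080 0.666 -0.742
outer loop
vertex -3.979 -0.874 3.021
vertex -3.289 -0.936 2.891
vertex -3.749 -1.357 2.563
endloop
endfacet
facet normal -0.687 0.300 -0.662
outer loop
vertex -3.979 -0.874 3.021
vertex -3.749 -1.357 2.563
vertex -4.26 -1.52 3.02
endloop
endfacet
facet normal -0.157 0.456 0.876
outer loop
vertex -3.516 -0.839 3.551
vertex -4.116 -1.199 3.631
vertex -3.511 -1.463 3.877
endloop
endfacet
facet normal -0.912 -0.233 0.338
outer loop
vertex -4.116 -1.199 3.631
vertex -4.26 -1.52 3.02
vertex -3.971 -1.884 3.549
endloop
endfacet
facet normal -0.540 -0.393 -0.744
outer loop
vertex -4.26 -1.52 3.02
vertex -3.749 -1.357 2.563
vertex -3.744 -1.981 2.889
endloop
endfacet
facet normal 0.442 0.198 -0.875
outer loop
vertex -3.749 -1.357 2.563
vertex -3.289 -0.936 2.891
vertex -3.144 -1.621 2.809
endloop
endfacet
facet normal 0.679 0.723 0.127
outer loop
vertex -3.289 -0.936 2.891
vertex -3.516 -0.839 3.551
vertex -3.0 -1.3 3.42
endloop
endfacet
facet normal 0.080 -0.666 0.742
outer loop
vertex -3.281 -1.946 3.419
vertex -3.511 -1.463 3.877
vertex -3.971 -1.884 3.549
endloop
endfacet
facet normal -0.066 -0.990 0.123
outer loop
vertex -3.281 -1.946 3.419
vertex -3.971 -1.884 3.549
vertex -3.744 -1.981 2.889
endloop
endfacet
facet normal 0.450 -0.826 -0.339
outer loop
vertex -3.281 -1.946 3.419
vertex -3.744 -1.981 2.889
vertex -3.144 -1.621 2.809
endloop
endfacet
facet normal 0.917 -0.399 -0.007
outer loop
vertex -3.281 -1.946 3.419
vertex -3.144 -1.621 2.809
vertex -3.0 -1.3 3.42
endloop
endfacet
facet normal 0.687 -0.300 0.662
outer loop
vertex -3.281 -1.946 3.419
vertex -3.0 -1.3 3.42
vertex -3.511 -1.463 3.877
endloop
endfacet
facet normal -0.442 -0.198 0.875
outer loop
vertex -3.971 -1.884 3.549
vertex -3.511 -1.463 3.877
vertex -4.116 -1.199 3.631
endloop
endfacet
facet normal -0.679 -0.723 -0.127
outer loop
vertex -3.744 -1.981 2.889
vertex -3.971 -1.884 3.549
vertex -4.26 -1.52 3.02
endloop
endfacet
facet normal 0.157 -0.456 -0.876
outer loop
vertex -3.144 -1.621 2.809
vertex -3.744 -1.981 2.889
vertex -3.749 -1.357 2.563
endloop
endfacet
facet normal 0.912 0.233 -0.338
outer loop
vertex -3.0 -1.3 3.42
vertex -3.144 -1.621 2.809
vertex -3.289 -0.936 2.891
endloop
endfacet
facet normal 0.540 0.393 0.744
outer loop
vertex -3.511 -1.463 3.877
vertex -3.0 -1.3 3.42
vertex -3.516 -0.839 3.551
endloop
endfacet
facet normal -0.510 0.005 -0.860
outer loop
vertex 1.567 3.25 -1.486
vertex 2.121 4.24 -1.809
vertex 2.309 2.69 -1.929
endloop
endfacet
facet normal -0.470 -0.839 0.274
outer loop
vertex 3.339 2.68 -0.191
vertex 1.567 3.25 -1.486
vertex 2.309 2.69 -1.929
endloop
endfacet
facet normal -0.509 0.005 -0.861
outer loop
vertex 2.309 2.69 -1.929
vertex 2.121 4.24 -1.809
vertex 2.864 3.68 -2.252
endloop
endfacet
facet normal 0.720 -0.544 -0.430
outer loop
vertex 2.864 3.68 -2.252
vertex 3.339 2.68 -0.191
vertex 2.309 2.69 -1.929
endloop
endfacet
facet normal -0.721 0.544 0.430
outer loop
vertex 1.567 3.25 -1.486
vertex 3.151 4.23 -0.071
vertex 2.121 4.24 -1.809
endloop
endfacet
facet normal -0.470 -0.839 0.273
outer loop
vertex 2.596 3.24 0.252
vertex 1.567 3.25 -1.486
vertex 3.339 2.68 -0.191
endloop
endfacet
facet normal -0.721 0.544 0.430
outer loop
vertex 2.596 3.24 0.252
vertex 3.151 4.23 -0.071
vertex 1.567 3.25 -1.486
endloop
endfacet
facet normal 0.470 0.839 -0.273
outer loop
vertex 2.121 4.24 -1.809
vertex 3.151 4.23 -0.071
vertex 2.864 3.68 -2.252
endloop
endfacet
facet normal 0.721 -0.544 -0.430
outer loop
vertex 3.893 3.67 -0.514
vertex 3.339 2.68 -0.191
vertex 2.864 3.68 -2.252
endloop
endfacet
facet normal 0.470 0.839 -0.273
outer loop
vertex 2.864 3.68 -2.252
vertex 3.151 4.23 -0.071
vertex 3.893 3.67 -0.514
endloop
endfacet
facet normal 0.510 -0.004 0.860
outer loop
vertex 3.893 3.67 -0.514
vertex 2.596 3.24 0.252
vertex 3.339 2.68 -0.191
endloop
endfacet
facet normal 0.510 -0.005 0.860
outer loop
vertex 3.151 4.23 -0.071
vertex 2.596 3.24 0.252
vertex 3.893 3.67 -0.514
endloop
endfacet
facet normal -0.350 -0.532 0.771
outer loop
vertex 3.537 2.621 4.194
vertex 2.416 2.927 3.896
vertex 3.465 1.724 3.543
endloop
endfacet
facet normal 0.934 -0.255 0.248
outer loop
vertex 4.064 2.633 2.224
vertex 3.537 2.621 4.194
vertex 3.465 1.724 3.543
endloop
endfacet
facet normal -0.351 -0.532 0.771
outer loop
vertex 3.465 1.724 3.543
vertex 2.416 2.927 3.896
vertex 2.344 2.031 3.245
endloop
endfacet
facet normal -0.065 -0.808 -0.586
outer loop
vertex 2.344 2.031 3.245
vertex 4.064 2.633 2.224
vertex 3.465 1.724 3.543
endloop
endfacet
facet normal 0.065 0.808 0.586
outer loop
vertex 3.537 2.621 4.194
vertex 3.015 3.836 2.577
vertex 2.416 2.927 3.896
endloop
endfacet
facet normal 0.934 -0.256 0.248
outer loop
vertex 4.136 3.529 2.875
vertex 3.537 2.621 4.194
vertex 4.064 2.633 2.224
endloop
endfacet
facet normal 0.065 0.808 0.586
outer loop
vertex 4.136 3.529 2.875
vertex 3.015 3.836 2.577
vertex 3.537 2.621 4.194
endloop
endfacet
facet normal -0.934 0.255 -0.248
outer loop
vertex 2.416 2.927 3.896
vertex 3.015 3.836 2.577
vertex 2.344 2.031 3.245
endloop
endfacet
facet normal -0.065 -0.808 -0.586
outer loop
vertex 2.943 2.939 1.926
vertex 4.064 2.633 2.224
vertex 2.344 2.031 3.245
endloop
endfacet
facet normal -0.934 0.255 -0.249
outer loop
vertex 2.344 2.031 3.245
vertex 3.015 3.836 2.577
vertex 2.943 2.939 1.926
endloop
endfacet
facet normal 0.350 0.532 -0.771
outer loop
vertex 2.943 2.939 1.926
vertex 4.136 3.529 2.875
vertex 4.064 2.633 2.224
endloop
endfacet
facet normal 0.351 0.532 -0.771
outer loop
vertex 3.015 3.836 2.577
vertex 4.136 3.529 2.875
vertex 2.943 2.939 1.926
endloop
endfacet

endsolid


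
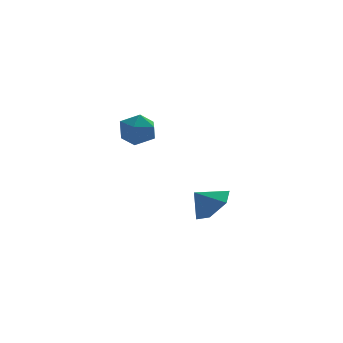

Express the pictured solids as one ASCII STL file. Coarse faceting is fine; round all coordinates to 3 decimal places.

solid 
facet normal 0.716 0.004 -0.698
outer loop
vertex 1.354 -1.535 -1.106
vertex 0.605 -1.658 -1.875
vertex 0.903 -0.667 -1.564
endloop
endfacet
facet normal -0.014 0.461 0.887
outer loop
vertex 1.354 -1.535 -1.106
vertex 0.903 -0.667 -1.564
vertex -0.225 -1.662 -1.065
endloop
endfacet
facet normal 0.716 0.004 -0.698
outer loop
vertex 0.903 -0.667 -1.564
vertex 0.605 -1.658 -1.875
vertex 0.154 -0.79 -2.333
endloop
endfacet
facet normal -0.513 0.771 0.377
outer loop
vertex 0.903 -0.667 -1.564
vertex 0.154 -0.79 -2.333
vertex -0.225 -1.662 -1.065
endloop
endfacet
facet normal 0.716 0.004 -0.698
outer loop
vertex 0.154 -0.79 -2.333
vertex 0.605 -1.658 -1.875
vertex -0.143 -1.78 -2.644
endloop
endfacet
facet normal -0.949 0.307 -0.072
outer loop
vertex 0.154 -0.79 -2.333
vertex -0.143 -1.78 -2.644
vertex -0.225 -1.662 -1.065
endloop
endfacet
facet normal 0.717 0.003 -0.698
outer loop
vertex -0.143 -1.78 -2.644
vertex 0.605 -1.658 -1.875
vertex 0.307 -2.648 -2.186
endloop
endfacet
facet normal -0.885 -0.465 -0.011
outer loop
vertex -0.143 -1.78 -2.644
vertex 0.307 -2.648 -2.186
vertex -0.225 -1.662 -1.065
endloop
endfacet
facet normal 0.716 0.004 -0.698
outer loop
vertex 0.307 -2.648 -2.186
vertex 0.605 -1.658 -1.875
vertex 1.056 -2.526 -1.417
endloop
endfacet
facet normal -0.386 -0.776 0.499
outer loop
vertex 0.307 -2.648 -2.186
vertex 1.056 -2.526 -1.417
vertex -0.225 -1.662 -1.065
endloop
endfacet
facet normal 0.716 0.004 -0.698
outer loop
vertex 1.056 -2.526 -1.417
vertex 0.605 -1.658 -1.875
vertex 1.354 -1.535 -1.106
endloop
endfacet
facet normal 0.050 -0.313 0.949
outer loop
vertex 1.056 -2.526 -1.417
vertex 1.354 -1.535 -1.106
vertex -0.225 -1.662 -1.065
endloop
endfacet
facet normal -0.703 0.651 0.287
outer loop
vertex -3.591 -3.485 3.325
vertex -3.673 -3.925 4.122
vertex -3.073 -3.24 4.037
endloop
endfacet
facet normal -0.237 0.959 -0.157
outer loop
vertex -3.591 -3.485 3.325
vertex -3.073 -3.24 4.037
vertex -2.707 -3.287 3.2
endloop
endfacet
facet normal -0.241 0.592 -0.769
outer loop
vertex -3.591 -3.485 3.325
vertex -2.707 -3.287 3.2
vertex -3.08 -4.001 2.768
endloop
endfacet
facet normal -0.708 0.058 -0.703
outer loop
vertex -3.591 -3.485 3.325
vertex -3.08 -4.001 2.768
vertex -3.678 -4.395 3.338
endloop
endfacet
facet normal -0.994 0.094 -0.050
outer loop
vertex -3.591 -3.485 3.325
vertex -3.678 -4.395 3.338
vertex -3.673 -3.925 4.122
endloop
endfacet
facet normal 0.414 0.901 0.130
outer loop
vertex -2.707 -3.287 3.2
vertex -3.073 -3.24 4.037
vertex -2.242 -3.605 3.922
endloop
endfacet
facet normal -0.341 0.404 0.849
outer loop
vertex -3.073 -3.24 4.037
vertex -3.673 -3.925 4.122
vertex -2.84 -3.999 4.492
endloop
endfacet
facet normal -0.812 -0.498 0.304
outer loop
vertex -3.673 -3.925 4.122
vertex -3.678 -4.395 3.338
vertex -3.213 -4.713 4.06
endloop
endfacet
facet normal -0.349 -0.558 -0.752
outer loop
vertex -3.678 -4.395 3.338
vertex -3.08 -4.001 2.768
vertex -2.847 -4.76 3.223
endloop
endfacet
facet normal 0.409 0.306 -0.860
outer loop
vertex -3.08 -4.001 2.768
vertex -2.707 -3.287 3.2
vertex -2.247 -4.075 3.138
endloop
endfacet
facet normal 0.708 -0.058 0.703
outer loop
vertex -2.329 -4.515 3.935
vertex -2.242 -3.605 3.922
vertex -2.84 -3.999 4.492
endloop
endfacet
facet normal 0.241 -0.592 0.769
outer loop
vertex -2.329 -4.515 3.935
vertex -2.84 -3.999 4.492
vertex -3.213 -4.713 4.06
endloop
endfacet
facet normal 0.237 -0.959 0.157
outer loop
vertex -2.329 -4.515 3.935
vertex -3.213 -4.713 4.06
vertex -2.847 -4.76 3.223
endloop
endfacet
facet normal 0.703 -0.651 -0.287
outer loop
vertex -2.329 -4.515 3.935
vertex -2.847 -4.76 3.223
vertex -2.247 -4.075 3.138
endloop
endfacet
facet normal 0.994 -0.094 0.050
outer loop
vertex -2.329 -4.515 3.935
vertex -2.247 -4.075 3.138
vertex -2.242 -3.605 3.922
endloop
endfacet
facet normal 0.349 0.558 0.752
outer loop
vertex -2.84 -3.999 4.492
vertex -2.242 -3.605 3.922
vertex -3.073 -3.24 4.037
endloop
endfacet
facet normal -0.409 -0.306 0.860
outer loop
vertex -3.213 -4.713 4.06
vertex -2.84 -3.999 4.492
vertex -3.673 -3.925 4.122
endloop
endfacet
facet normal -0.414 -0.901 -0.130
outer loop
vertex -2.847 -4.76 3.223
vertex -3.213 -4.713 4.06
vertex -3.678 -4.395 3.338
endloop
endfacet
facet normal 0.341 -0.404 -0.849
outer loop
vertex -2.247 -4.075 3.138
vertex -2.847 -4.76 3.223
vertex -3.08 -4.001 2.768
endloop
endfacet
facet normal 0.812 0.498 -0.304
outer loop
vertex -2.242 -3.605 3.922
vertex -2.247 -4.075 3.138
vertex -2.707 -3.287 3.2
endloop
endfacet

endsolid


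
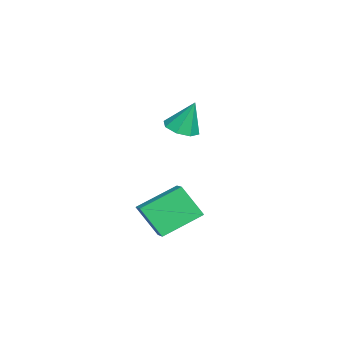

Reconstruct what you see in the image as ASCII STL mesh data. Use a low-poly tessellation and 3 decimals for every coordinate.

solid 
facet normal -0.018 -0.355 -0.935
outer loop
vertex -0.367 1.603 -1.349
vertex -1.215 1.742 -1.385
vertex -0.515 2.204 -1.574
endloop
endfacet
facet normal 0.888 0.336 0.313
outer loop
vertex -0.367 1.603 -1.349
vertex -0.515 2.204 -1.574
vertex -1.185 2.338 0.185
endloop
endfacet
facet normal -0.018 -0.356 -0.934
outer loop
vertex -0.515 2.204 -1.574
vertex -1.215 1.742 -1.385
vertex -1.073 2.534 -1.689
endloop
endfacet
facet normal 0.487 0.865 0.120
outer loop
vertex -0.515 2.204 -1.574
vertex -1.073 2.534 -1.689
vertex -1.185 2.338 0.185
endloop
endfacet
facet normal -0.019 -0.355 -0.935
outer loop
vertex -1.073 2.534 -1.689
vertex -1.215 1.742 -1.385
vertex -1.714 2.4 -1.625
endloop
endfacet
facet normal -0.195 0.977 0.090
outer loop
vertex -1.073 2.534 -1.689
vertex -1.714 2.4 -1.625
vertex -1.185 2.338 0.185
endloop
endfacet
facet normal -0.018 -0.355 -0.935
outer loop
vertex -1.714 2.4 -1.625
vertex -1.215 1.742 -1.385
vertex -2.063 1.88 -1.421
endloop
endfacet
facet normal -0.759 0.604 0.242
outer loop
vertex -1.714 2.4 -1.625
vertex -2.063 1.88 -1.421
vertex -1.185 2.338 0.185
endloop
endfacet
facet normal -0.018 -0.355 -0.935
outer loop
vertex -2.063 1.88 -1.421
vertex -1.215 1.742 -1.385
vertex -1.916 1.28 -1.196
endloop
endfacet
facet normal -0.873 -0.032 0.486
outer loop
vertex -2.063 1.88 -1.421
vertex -1.916 1.28 -1.196
vertex -1.185 2.338 0.185
endloop
endfacet
facet normal -0.019 -0.354 -0.935
outer loop
vertex -1.916 1.28 -1.196
vertex -1.215 1.742 -1.385
vertex -1.358 0.95 -1.082
endloop
endfacet
facet normal -0.471 -0.562 0.680
outer loop
vertex -1.916 1.28 -1.196
vertex -1.358 0.95 -1.082
vertex -1.185 2.338 0.185
endloop
endfacet
facet normal -0.018 -0.354 -0.935
outer loop
vertex -1.358 0.95 -1.082
vertex -1.215 1.742 -1.385
vertex -0.716 1.084 -1.145
endloop
endfacet
facet normal 0.210 -0.673 0.709
outer loop
vertex -1.358 0.95 -1.082
vertex -0.716 1.084 -1.145
vertex -1.185 2.338 0.185
endloop
endfacet
facet normal -0.019 -0.355 -0.935
outer loop
vertex -0.716 1.084 -1.145
vertex -1.215 1.742 -1.385
vertex -0.367 1.603 -1.349
endloop
endfacet
facet normal 0.774 -0.301 0.557
outer loop
vertex -0.716 1.084 -1.145
vertex -0.367 1.603 -1.349
vertex -1.185 2.338 0.185
endloop
endfacet
facet normal -0.877 -0.293 -0.381
outer loop
vertex 3.877 0.364 -3.775
vertex 2.952 1.978 -2.89
vertex 4.177 1.317 -5.199
endloop
endfacet
facet normal 0.449 -0.784 -0.430
outer loop
vertex 5.028 1.602 -4.83
vertex 3.877 0.364 -3.775
vertex 4.177 1.317 -5.199
endloop
endfacet
facet normal -0.877 -0.293 -0.381
outer loop
vertex 4.177 1.317 -5.199
vertex 2.952 1.978 -2.89
vertex 3.253 2.931 -4.315
endloop
endfacet
facet normal 0.172 0.547 -0.819
outer loop
vertex 3.253 2.931 -4.315
vertex 5.028 1.602 -4.83
vertex 4.177 1.317 -5.199
endloop
endfacet
facet normal -0.172 -0.548 0.819
outer loop
vertex 3.877 0.364 -3.775
vertex 3.803 2.263 -2.521
vertex 2.952 1.978 -2.89
endloop
endfacet
facet normal 0.449 -0.784 -0.429
outer loop
vertex 4.727 0.649 -3.405
vertex 3.877 0.364 -3.775
vertex 5.028 1.602 -4.83
endloop
endfacet
facet normal -0.173 -0.547 0.819
outer loop
vertex 4.727 0.649 -3.405
vertex 3.803 2.263 -2.521
vertex 3.877 0.364 -3.775
endloop
endfacet
facet normal -0.449 0.784 0.429
outer loop
vertex 2.952 1.978 -2.89
vertex 3.803 2.263 -2.521
vertex 3.253 2.931 -4.315
endloop
endfacet
facet normal 0.173 0.548 -0.819
outer loop
vertex 4.103 3.216 -3.945
vertex 5.028 1.602 -4.83
vertex 3.253 2.931 -4.315
endloop
endfacet
facet normal -0.450 0.783 0.429
outer loop
vertex 3.253 2.931 -4.315
vertex 3.803 2.263 -2.521
vertex 4.103 3.216 -3.945
endloop
endfacet
facet normal 0.877 0.293 0.381
outer loop
vertex 4.103 3.216 -3.945
vertex 4.727 0.649 -3.405
vertex 5.028 1.602 -4.83
endloop
endfacet
facet normal 0.877 0.293 0.381
outer loop
vertex 3.803 2.263 -2.521
vertex 4.727 0.649 -3.405
vertex 4.103 3.216 -3.945
endloop
endfacet

endsolid


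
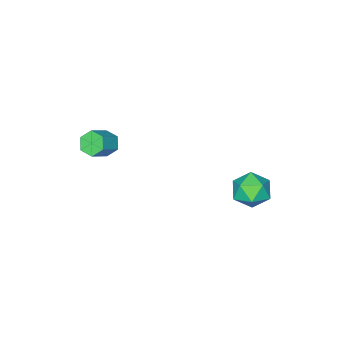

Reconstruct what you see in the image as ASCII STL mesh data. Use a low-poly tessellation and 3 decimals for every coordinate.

solid 
facet normal -0.803 -0.122 -0.584
outer loop
vertex 0.142 -2.579 -1.531
vertex -0.187 -2.314 -1.134
vertex 0.069 -2.004 -1.551
endloop
endfacet
facet normal 0.583 0.046 -0.811
outer loop
vertex 0.142 -2.579 -1.531
vertex 0.069 -2.004 -1.551
vertex 0.977 -2.451 -0.923
endloop
endfacet
facet normal 0.583 0.044 -0.811
outer loop
vertex 0.977 -2.451 -0.923
vertex 0.069 -2.004 -1.551
vertex 0.904 -1.876 -0.944
endloop
endfacet
facet normal 0.802 0.123 0.584
outer loop
vertex 0.977 -2.451 -0.923
vertex 0.904 -1.876 -0.944
vertex 0.647 -2.186 -0.526
endloop
endfacet
facet normal -0.802 -0.124 -0.584
outer loop
vertex 0.069 -2.004 -1.551
vertex -0.187 -2.314 -1.134
vertex -0.261 -1.739 -1.154
endloop
endfacet
facet normal 0.182 0.881 -0.437
outer loop
vertex 0.069 -2.004 -1.551
vertex -0.261 -1.739 -1.154
vertex 0.904 -1.876 -0.944
endloop
endfacet
facet normal 0.182 0.881 -0.437
outer loop
vertex 0.904 -1.876 -0.944
vertex -0.261 -1.739 -1.154
vertex 0.574 -1.611 -0.547
endloop
endfacet
facet normal 0.802 0.123 0.584
outer loop
vertex 0.904 -1.876 -0.944
vertex 0.574 -1.611 -0.547
vertex 0.647 -2.186 -0.526
endloop
endfacet
facet normal -0.802 -0.124 -0.584
outer loop
vertex -0.261 -1.739 -1.154
vertex -0.187 -2.314 -1.134
vertex -0.517 -2.049 -0.737
endloop
endfacet
facet normal -0.401 0.836 0.375
outer loop
vertex -0.261 -1.739 -1.154
vertex -0.517 -2.049 -0.737
vertex 0.574 -1.611 -0.547
endloop
endfacet
facet normal -0.401 0.836 0.375
outer loop
vertex 0.574 -1.611 -0.547
vertex -0.517 -2.049 -0.737
vertex 0.318 -1.921 -0.129
endloop
endfacet
facet normal 0.803 0.123 0.583
outer loop
vertex 0.574 -1.611 -0.547
vertex 0.318 -1.921 -0.129
vertex 0.647 -2.186 -0.526
endloop
endfacet
facet normal -0.802 -0.123 -0.584
outer loop
vertex -0.517 -2.049 -0.737
vertex -0.187 -2.314 -1.134
vertex -0.444 -2.624 -0.716
endloop
endfacet
facet normal -0.584 -0.044 0.811
outer loop
vertex -0.517 -2.049 -0.737
vertex -0.444 -2.624 -0.716
vertex 0.318 -1.921 -0.129
endloop
endfacet
facet normal -0.583 -0.046 0.811
outer loop
vertex 0.318 -1.921 -0.129
vertex -0.444 -2.624 -0.716
vertex 0.391 -2.496 -0.109
endloop
endfacet
facet normal 0.803 0.122 0.584
outer loop
vertex 0.318 -1.921 -0.129
vertex 0.391 -2.496 -0.109
vertex 0.647 -2.186 -0.526
endloop
endfacet
facet normal -0.802 -0.123 -0.584
outer loop
vertex -0.444 -2.624 -0.716
vertex -0.187 -2.314 -1.134
vertex -0.114 -2.889 -1.113
endloop
endfacet
facet normal -0.182 -0.881 0.437
outer loop
vertex -0.444 -2.624 -0.716
vertex -0.114 -2.889 -1.113
vertex 0.391 -2.496 -0.109
endloop
endfacet
facet normal -0.182 -0.881 0.437
outer loop
vertex 0.391 -2.496 -0.109
vertex -0.114 -2.889 -1.113
vertex 0.721 -2.761 -0.506
endloop
endfacet
facet normal 0.802 0.124 0.584
outer loop
vertex 0.391 -2.496 -0.109
vertex 0.721 -2.761 -0.506
vertex 0.647 -2.186 -0.526
endloop
endfacet
facet normal -0.803 -0.123 -0.583
outer loop
vertex -0.114 -2.889 -1.113
vertex -0.187 -2.314 -1.134
vertex 0.142 -2.579 -1.531
endloop
endfacet
facet normal 0.401 -0.836 -0.375
outer loop
vertex -0.114 -2.889 -1.113
vertex 0.142 -2.579 -1.531
vertex 0.721 -2.761 -0.506
endloop
endfacet
facet normal 0.401 -0.836 -0.375
outer loop
vertex 0.721 -2.761 -0.506
vertex 0.142 -2.579 -1.531
vertex 0.977 -2.451 -0.923
endloop
endfacet
facet normal 0.802 0.124 0.584
outer loop
vertex 0.721 -2.761 -0.506
vertex 0.977 -2.451 -0.923
vertex 0.647 -2.186 -0.526
endloop
endfacet
facet normal -0.806 -0.372 0.460
outer loop
vertex -3.803 2.858 -2.058
vertex -3.602 2.079 -2.336
vertex -3.302 2.354 -1.588
endloop
endfacet
facet normal -0.556 0.200 0.807
outer loop
vertex -3.803 2.858 -2.058
vertex -3.302 2.354 -1.588
vertex -3.119 3.183 -1.667
endloop
endfacet
facet normal -0.559 0.750 0.354
outer loop
vertex -3.803 2.858 -2.058
vertex -3.119 3.183 -1.667
vertex -3.306 3.419 -2.463
endloop
endfacet
facet normal -0.809 0.519 -0.274
outer loop
vertex -3.803 2.858 -2.058
vertex -3.306 3.419 -2.463
vertex -3.604 2.736 -2.877
endloop
endfacet
facet normal -0.963 -0.174 -0.208
outer loop
vertex -3.803 2.858 -2.058
vertex -3.604 2.736 -2.877
vertex -3.602 2.079 -2.336
endloop
endfacet
facet normal 0.120 0.068 0.990
outer loop
vertex -3.119 3.183 -1.667
vertex -3.302 2.354 -1.588
vertex -2.496 2.604 -1.703
endloop
endfacet
facet normal -0.284 -0.857 0.429
outer loop
vertex -3.302 2.354 -1.588
vertex -3.602 2.079 -2.336
vertex -2.794 1.921 -2.117
endloop
endfacet
facet normal -0.537 -0.537 -0.650
outer loop
vertex -3.602 2.079 -2.336
vertex -3.604 2.736 -2.877
vertex -2.981 2.157 -2.913
endloop
endfacet
facet normal -0.290 0.585 -0.757
outer loop
vertex -3.604 2.736 -2.877
vertex -3.306 3.419 -2.463
vertex -2.798 2.986 -2.992
endloop
endfacet
facet normal 0.118 0.959 0.257
outer loop
vertex -3.306 3.419 -2.463
vertex -3.119 3.183 -1.667
vertex -2.498 3.261 -2.244
endloop
endfacet
facet normal 0.809 -0.519 0.274
outer loop
vertex -2.297 2.482 -2.522
vertex -2.496 2.604 -1.703
vertex -2.794 1.921 -2.117
endloop
endfacet
facet normal 0.559 -0.750 -0.354
outer loop
vertex -2.297 2.482 -2.522
vertex -2.794 1.921 -2.117
vertex -2.981 2.157 -2.913
endloop
endfacet
facet normal 0.556 -0.200 -0.807
outer loop
vertex -2.297 2.482 -2.522
vertex -2.981 2.157 -2.913
vertex -2.798 2.986 -2.992
endloop
endfacet
facet normal 0.806 0.372 -0.460
outer loop
vertex -2.297 2.482 -2.522
vertex -2.798 2.986 -2.992
vertex -2.498 3.261 -2.244
endloop
endfacet
facet normal 0.963 0.174 0.208
outer loop
vertex -2.297 2.482 -2.522
vertex -2.498 3.261 -2.244
vertex -2.496 2.604 -1.703
endloop
endfacet
facet normal 0.290 -0.585 0.757
outer loop
vertex -2.794 1.921 -2.117
vertex -2.496 2.604 -1.703
vertex -3.302 2.354 -1.588
endloop
endfacet
facet normal -0.118 -0.959 -0.257
outer loop
vertex -2.981 2.157 -2.913
vertex -2.794 1.921 -2.117
vertex -3.602 2.079 -2.336
endloop
endfacet
facet normal -0.120 -0.068 -0.990
outer loop
vertex -2.798 2.986 -2.992
vertex -2.981 2.157 -2.913
vertex -3.604 2.736 -2.877
endloop
endfacet
facet normal 0.284 0.857 -0.429
outer loop
vertex -2.498 3.261 -2.244
vertex -2.798 2.986 -2.992
vertex -3.306 3.419 -2.463
endloop
endfacet
facet normal 0.537 0.537 0.650
outer loop
vertex -2.496 2.604 -1.703
vertex -2.498 3.261 -2.244
vertex -3.119 3.183 -1.667
endloop
endfacet

endsolid


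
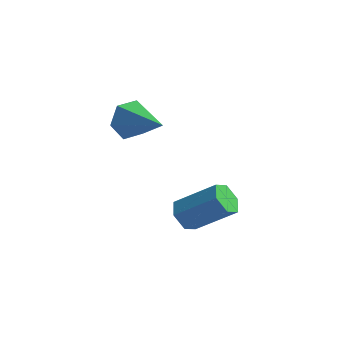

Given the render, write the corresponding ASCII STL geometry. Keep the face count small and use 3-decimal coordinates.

solid 
facet normal -0.831 0.427 -0.357
outer loop
vertex 0.336 1.604 1.406
vertex -0.039 1.44 2.082
vertex 0.348 2.124 2.0
endloop
endfacet
facet normal 0.823 0.419 -0.384
outer loop
vertex 0.336 1.604 1.406
vertex 0.348 2.124 2.0
vertex 1.399 0.7 2.698
endloop
endfacet
facet normal -0.831 0.427 -0.356
outer loop
vertex 0.348 2.124 2.0
vertex -0.039 1.44 2.082
vertex -0.026 1.96 2.676
endloop
endfacet
facet normal 0.577 0.661 0.480
outer loop
vertex 0.348 2.124 2.0
vertex -0.026 1.96 2.676
vertex 1.399 0.7 2.698
endloop
endfacet
facet normal -0.831 0.427 -0.356
outer loop
vertex -0.026 1.96 2.676
vertex -0.039 1.44 2.082
vertex -0.413 1.276 2.758
endloop
endfacet
facet normal 0.060 0.085 0.995
outer loop
vertex -0.026 1.96 2.676
vertex -0.413 1.276 2.758
vertex 1.399 0.7 2.698
endloop
endfacet
facet normal -0.831 0.427 -0.356
outer loop
vertex -0.413 1.276 2.758
vertex -0.039 1.44 2.082
vertex -0.425 0.756 2.163
endloop
endfacet
facet normal -0.212 -0.734 0.646
outer loop
vertex -0.413 1.276 2.758
vertex -0.425 0.756 2.163
vertex 1.399 0.7 2.698
endloop
endfacet
facet normal -0.831 0.427 -0.356
outer loop
vertex -0.425 0.756 2.163
vertex -0.039 1.44 2.082
vertex -0.051 0.92 1.487
endloop
endfacet
facet normal 0.034 -0.975 -0.218
outer loop
vertex -0.425 0.756 2.163
vertex -0.051 0.92 1.487
vertex 1.399 0.7 2.698
endloop
endfacet
facet normal -0.830 0.428 -0.357
outer loop
vertex -0.051 0.92 1.487
vertex -0.039 1.44 2.082
vertex 0.336 1.604 1.406
endloop
endfacet
facet normal 0.551 -0.399 -0.733
outer loop
vertex -0.051 0.92 1.487
vertex 0.336 1.604 1.406
vertex 1.399 0.7 2.698
endloop
endfacet
facet normal -0.775 -0.161 -0.611
outer loop
vertex 3.516 -1.868 0.256
vertex 3.132 -1.8 0.725
vertex 3.294 -1.316 0.392
endloop
endfacet
facet normal 0.516 0.395 -0.760
outer loop
vertex 3.516 -1.868 0.256
vertex 3.294 -1.316 0.392
vertex 4.772 -1.607 1.245
endloop
endfacet
facet normal 0.516 0.395 -0.760
outer loop
vertex 4.772 -1.607 1.245
vertex 3.294 -1.316 0.392
vertex 4.55 -1.055 1.381
endloop
endfacet
facet normal 0.775 0.161 0.610
outer loop
vertex 4.772 -1.607 1.245
vertex 4.55 -1.055 1.381
vertex 4.388 -1.54 1.715
endloop
endfacet
facet normal -0.775 -0.161 -0.611
outer loop
vertex 3.294 -1.316 0.392
vertex 3.132 -1.8 0.725
vertex 2.91 -1.248 0.861
endloop
endfacet
facet normal -0.056 0.981 -0.188
outer loop
vertex 3.294 -1.316 0.392
vertex 2.91 -1.248 0.861
vertex 4.55 -1.055 1.381
endloop
endfacet
facet normal -0.056 0.981 -0.186
outer loop
vertex 4.55 -1.055 1.381
vertex 2.91 -1.248 0.861
vertex 4.166 -0.988 1.851
endloop
endfacet
facet normal 0.775 0.161 0.610
outer loop
vertex 4.55 -1.055 1.381
vertex 4.166 -0.988 1.851
vertex 4.388 -1.54 1.715
endloop
endfacet
facet normal -0.775 -0.161 -0.610
outer loop
vertex 2.91 -1.248 0.861
vertex 3.132 -1.8 0.725
vertex 2.748 -1.733 1.195
endloop
endfacet
facet normal -0.573 0.586 0.573
outer loop
vertex 2.91 -1.248 0.861
vertex 2.748 -1.733 1.195
vertex 4.166 -0.988 1.851
endloop
endfacet
facet normal -0.573 0.586 0.573
outer loop
vertex 4.166 -0.988 1.851
vertex 2.748 -1.733 1.195
vertex 4.004 -1.472 2.184
endloop
endfacet
facet normal 0.775 0.161 0.611
outer loop
vertex 4.166 -0.988 1.851
vertex 4.004 -1.472 2.184
vertex 4.388 -1.54 1.715
endloop
endfacet
facet normal -0.775 -0.161 -0.610
outer loop
vertex 2.748 -1.733 1.195
vertex 3.132 -1.8 0.725
vertex 2.97 -2.285 1.059
endloop
endfacet
facet normal -0.516 -0.395 0.760
outer loop
vertex 2.748 -1.733 1.195
vertex 2.97 -2.285 1.059
vertex 4.004 -1.472 2.184
endloop
endfacet
facet normal -0.516 -0.395 0.760
outer loop
vertex 4.004 -1.472 2.184
vertex 2.97 -2.285 1.059
vertex 4.226 -2.024 2.048
endloop
endfacet
facet normal 0.775 0.161 0.611
outer loop
vertex 4.004 -1.472 2.184
vertex 4.226 -2.024 2.048
vertex 4.388 -1.54 1.715
endloop
endfacet
facet normal -0.775 -0.161 -0.610
outer loop
vertex 2.97 -2.285 1.059
vertex 3.132 -1.8 0.725
vertex 3.354 -2.352 0.589
endloop
endfacet
facet normal 0.057 -0.981 0.186
outer loop
vertex 2.97 -2.285 1.059
vertex 3.354 -2.352 0.589
vertex 4.226 -2.024 2.048
endloop
endfacet
facet normal 0.055 -0.981 0.187
outer loop
vertex 4.226 -2.024 2.048
vertex 3.354 -2.352 0.589
vertex 4.61 -2.092 1.579
endloop
endfacet
facet normal 0.775 0.161 0.611
outer loop
vertex 4.226 -2.024 2.048
vertex 4.61 -2.092 1.579
vertex 4.388 -1.54 1.715
endloop
endfacet
facet normal -0.775 -0.161 -0.611
outer loop
vertex 3.354 -2.352 0.589
vertex 3.132 -1.8 0.725
vertex 3.516 -1.868 0.256
endloop
endfacet
facet normal 0.573 -0.586 -0.573
outer loop
vertex 3.354 -2.352 0.589
vertex 3.516 -1.868 0.256
vertex 4.61 -2.092 1.579
endloop
endfacet
facet normal 0.573 -0.586 -0.573
outer loop
vertex 4.61 -2.092 1.579
vertex 3.516 -1.868 0.256
vertex 4.772 -1.607 1.245
endloop
endfacet
facet normal 0.775 0.161 0.610
outer loop
vertex 4.61 -2.092 1.579
vertex 4.772 -1.607 1.245
vertex 4.388 -1.54 1.715
endloop
endfacet

endsolid


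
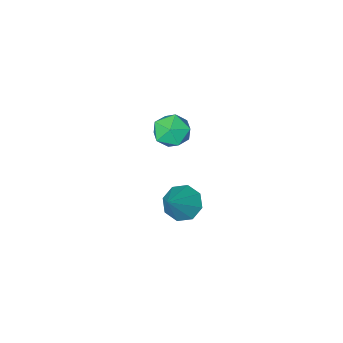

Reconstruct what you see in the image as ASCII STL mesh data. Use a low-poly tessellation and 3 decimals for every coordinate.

solid 
facet normal 0.321 -0.048 0.946
outer loop
vertex 2.595 2.88 4.052
vertex 1.885 2.193 4.258
vertex 2.794 1.898 3.935
endloop
endfacet
facet normal 0.857 0.114 0.503
outer loop
vertex 2.595 2.88 4.052
vertex 2.794 1.898 3.935
vertex 3.111 2.563 3.245
endloop
endfacet
facet normal 0.683 0.713 0.157
outer loop
vertex 2.595 2.88 4.052
vertex 3.111 2.563 3.245
vertex 2.398 3.269 3.142
endloop
endfacet
facet normal 0.041 0.922 0.385
outer loop
vertex 2.595 2.88 4.052
vertex 2.398 3.269 3.142
vertex 1.64 3.041 3.768
endloop
endfacet
facet normal -0.184 0.452 0.873
outer loop
vertex 2.595 2.88 4.052
vertex 1.64 3.041 3.768
vertex 1.885 2.193 4.258
endloop
endfacet
facet normal 0.911 -0.411 0.023
outer loop
vertex 3.111 2.563 3.245
vertex 2.794 1.898 3.935
vertex 2.72 1.679 2.952
endloop
endfacet
facet normal 0.044 -0.672 0.739
outer loop
vertex 2.794 1.898 3.935
vertex 1.885 2.193 4.258
vertex 1.962 1.451 3.578
endloop
endfacet
facet normal -0.772 0.136 0.621
outer loop
vertex 1.885 2.193 4.258
vertex 1.64 3.041 3.768
vertex 1.249 2.157 3.475
endloop
endfacet
facet normal -0.409 0.897 -0.169
outer loop
vertex 1.64 3.041 3.768
vertex 2.398 3.269 3.142
vertex 1.566 2.822 2.785
endloop
endfacet
facet normal 0.631 0.559 -0.538
outer loop
vertex 2.398 3.269 3.142
vertex 3.111 2.563 3.245
vertex 2.475 2.527 2.462
endloop
endfacet
facet normal -0.041 -0.922 -0.385
outer loop
vertex 1.765 1.84 2.668
vertex 2.72 1.679 2.952
vertex 1.962 1.451 3.578
endloop
endfacet
facet normal -0.683 -0.713 -0.157
outer loop
vertex 1.765 1.84 2.668
vertex 1.962 1.451 3.578
vertex 1.249 2.157 3.475
endloop
endfacet
facet normal -0.857 -0.114 -0.503
outer loop
vertex 1.765 1.84 2.668
vertex 1.249 2.157 3.475
vertex 1.566 2.822 2.785
endloop
endfacet
facet normal -0.321 0.048 -0.946
outer loop
vertex 1.765 1.84 2.668
vertex 1.566 2.822 2.785
vertex 2.475 2.527 2.462
endloop
endfacet
facet normal 0.184 -0.452 -0.873
outer loop
vertex 1.765 1.84 2.668
vertex 2.475 2.527 2.462
vertex 2.72 1.679 2.952
endloop
endfacet
facet normal 0.409 -0.897 0.169
outer loop
vertex 1.962 1.451 3.578
vertex 2.72 1.679 2.952
vertex 2.794 1.898 3.935
endloop
endfacet
facet normal -0.631 -0.559 0.538
outer loop
vertex 1.249 2.157 3.475
vertex 1.962 1.451 3.578
vertex 1.885 2.193 4.258
endloop
endfacet
facet normal -0.911 0.411 -0.023
outer loop
vertex 1.566 2.822 2.785
vertex 1.249 2.157 3.475
vertex 1.64 3.041 3.768
endloop
endfacet
facet normal -0.044 0.672 -0.739
outer loop
vertex 2.475 2.527 2.462
vertex 1.566 2.822 2.785
vertex 2.398 3.269 3.142
endloop
endfacet
facet normal 0.772 -0.136 -0.621
outer loop
vertex 2.72 1.679 2.952
vertex 2.475 2.527 2.462
vertex 3.111 2.563 3.245
endloop
endfacet
facet normal -0.620 -0.362 -0.696
outer loop
vertex 2.057 1.341 -2.732
vertex 1.498 2.179 -2.67
vertex 2.291 1.888 -3.225
endloop
endfacet
facet normal 0.913 -0.407 -0.019
outer loop
vertex 2.057 1.341 -2.732
vertex 2.291 1.888 -3.225
vertex 2.802 2.941 -1.21
endloop
endfacet
facet normal -0.620 -0.362 -0.696
outer loop
vertex 2.291 1.888 -3.225
vertex 1.498 2.179 -2.67
vertex 2.06 2.606 -3.393
endloop
endfacet
facet normal 0.914 0.214 -0.344
outer loop
vertex 2.291 1.888 -3.225
vertex 2.06 2.606 -3.393
vertex 2.802 2.941 -1.21
endloop
endfacet
facet normal -0.620 -0.362 -0.696
outer loop
vertex 2.06 2.606 -3.393
vertex 1.498 2.179 -2.67
vertex 1.5 3.075 -3.138
endloop
endfacet
facet normal 0.528 0.794 -0.301
outer loop
vertex 2.06 2.606 -3.393
vertex 1.5 3.075 -3.138
vertex 2.802 2.941 -1.21
endloop
endfacet
facet normal -0.620 -0.362 -0.696
outer loop
vertex 1.5 3.075 -3.138
vertex 1.498 2.179 -2.67
vertex 0.939 3.018 -2.609
endloop
endfacet
facet normal -0.022 0.996 0.084
outer loop
vertex 1.5 3.075 -3.138
vertex 0.939 3.018 -2.609
vertex 2.802 2.941 -1.21
endloop
endfacet
facet normal -0.621 -0.363 -0.695
outer loop
vertex 0.939 3.018 -2.609
vertex 1.498 2.179 -2.67
vertex 0.706 2.471 -2.115
endloop
endfacet
facet normal -0.409 0.701 0.584
outer loop
vertex 0.939 3.018 -2.609
vertex 0.706 2.471 -2.115
vertex 2.802 2.941 -1.21
endloop
endfacet
facet normal -0.621 -0.362 -0.695
outer loop
vertex 0.706 2.471 -2.115
vertex 1.498 2.179 -2.67
vertex 0.937 1.752 -1.947
endloop
endfacet
facet normal -0.410 0.080 0.908
outer loop
vertex 0.706 2.471 -2.115
vertex 0.937 1.752 -1.947
vertex 2.802 2.941 -1.21
endloop
endfacet
facet normal -0.620 -0.363 -0.696
outer loop
vertex 0.937 1.752 -1.947
vertex 1.498 2.179 -2.67
vertex 1.497 1.284 -2.202
endloop
endfacet
facet normal -0.023 -0.500 0.866
outer loop
vertex 0.937 1.752 -1.947
vertex 1.497 1.284 -2.202
vertex 2.802 2.941 -1.21
endloop
endfacet
facet normal -0.621 -0.363 -0.695
outer loop
vertex 1.497 1.284 -2.202
vertex 1.498 2.179 -2.67
vertex 2.057 1.341 -2.732
endloop
endfacet
facet normal 0.526 -0.702 0.480
outer loop
vertex 1.497 1.284 -2.202
vertex 2.057 1.341 -2.732
vertex 2.802 2.941 -1.21
endloop
endfacet

endsolid


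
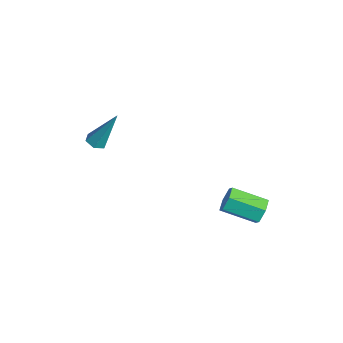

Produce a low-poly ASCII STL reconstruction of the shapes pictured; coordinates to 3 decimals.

solid 
facet normal 0.415 0.831 -0.370
outer loop
vertex 3.731 1.439 -0.727
vertex 3.253 1.456 -1.225
vertex 3.139 1.78 -0.626
endloop
endfacet
facet normal 0.304 0.256 0.917
outer loop
vertex 3.731 1.439 -0.727
vertex 3.139 1.78 -0.626
vertex 3.024 0.027 -0.098
endloop
endfacet
facet normal 0.304 0.256 0.917
outer loop
vertex 3.024 0.027 -0.098
vertex 3.139 1.78 -0.626
vertex 2.433 0.367 0.003
endloop
endfacet
facet normal -0.415 -0.831 0.370
outer loop
vertex 3.024 0.027 -0.098
vertex 2.433 0.367 0.003
vertex 2.547 0.044 -0.595
endloop
endfacet
facet normal 0.416 0.831 -0.370
outer loop
vertex 3.139 1.78 -0.626
vertex 3.253 1.456 -1.225
vertex 2.662 1.797 -1.124
endloop
endfacet
facet normal -0.591 0.556 0.585
outer loop
vertex 3.139 1.78 -0.626
vertex 2.662 1.797 -1.124
vertex 2.433 0.367 0.003
endloop
endfacet
facet normal -0.589 0.556 0.586
outer loop
vertex 2.433 0.367 0.003
vertex 2.662 1.797 -1.124
vertex 1.955 0.385 -0.495
endloop
endfacet
facet normal -0.416 -0.831 0.369
outer loop
vertex 2.433 0.367 0.003
vertex 1.955 0.385 -0.495
vertex 2.547 0.044 -0.595
endloop
endfacet
facet normal 0.416 0.830 -0.371
outer loop
vertex 2.662 1.797 -1.124
vertex 3.253 1.456 -1.225
vertex 2.776 1.473 -1.722
endloop
endfacet
facet normal -0.894 0.300 -0.333
outer loop
vertex 2.662 1.797 -1.124
vertex 2.776 1.473 -1.722
vertex 1.955 0.385 -0.495
endloop
endfacet
facet normal -0.894 0.300 -0.333
outer loop
vertex 1.955 0.385 -0.495
vertex 2.776 1.473 -1.722
vertex 2.069 0.061 -1.093
endloop
endfacet
facet normal -0.416 -0.830 0.371
outer loop
vertex 1.955 0.385 -0.495
vertex 2.069 0.061 -1.093
vertex 2.547 0.044 -0.595
endloop
endfacet
facet normal 0.415 0.831 -0.370
outer loop
vertex 2.776 1.473 -1.722
vertex 3.253 1.456 -1.225
vertex 3.367 1.133 -1.823
endloop
endfacet
facet normal -0.304 -0.256 -0.917
outer loop
vertex 2.776 1.473 -1.722
vertex 3.367 1.133 -1.823
vertex 2.069 0.061 -1.093
endloop
endfacet
facet normal -0.304 -0.256 -0.917
outer loop
vertex 2.069 0.061 -1.093
vertex 3.367 1.133 -1.823
vertex 2.661 -0.28 -1.194
endloop
endfacet
facet normal -0.415 -0.831 0.370
outer loop
vertex 2.069 0.061 -1.093
vertex 2.661 -0.28 -1.194
vertex 2.547 0.044 -0.595
endloop
endfacet
facet normal 0.416 0.831 -0.369
outer loop
vertex 3.367 1.133 -1.823
vertex 3.253 1.456 -1.225
vertex 3.845 1.115 -1.325
endloop
endfacet
facet normal 0.590 -0.556 -0.586
outer loop
vertex 3.367 1.133 -1.823
vertex 3.845 1.115 -1.325
vertex 2.661 -0.28 -1.194
endloop
endfacet
facet normal 0.591 -0.556 -0.585
outer loop
vertex 2.661 -0.28 -1.194
vertex 3.845 1.115 -1.325
vertex 3.138 -0.297 -0.696
endloop
endfacet
facet normal -0.416 -0.831 0.370
outer loop
vertex 2.661 -0.28 -1.194
vertex 3.138 -0.297 -0.696
vertex 2.547 0.044 -0.595
endloop
endfacet
facet normal 0.416 0.830 -0.371
outer loop
vertex 3.845 1.115 -1.325
vertex 3.253 1.456 -1.225
vertex 3.731 1.439 -0.727
endloop
endfacet
facet normal 0.894 -0.300 0.333
outer loop
vertex 3.845 1.115 -1.325
vertex 3.731 1.439 -0.727
vertex 3.138 -0.297 -0.696
endloop
endfacet
facet normal 0.894 -0.300 0.333
outer loop
vertex 3.138 -0.297 -0.696
vertex 3.731 1.439 -0.727
vertex 3.024 0.027 -0.098
endloop
endfacet
facet normal -0.416 -0.830 0.371
outer loop
vertex 3.138 -0.297 -0.696
vertex 3.024 0.027 -0.098
vertex 2.547 0.044 -0.595
endloop
endfacet
facet normal -0.203 -0.409 -0.890
outer loop
vertex -2.573 -3.988 -0.385
vertex -2.995 -4.248 -0.169
vertex -3.061 -3.756 -0.38
endloop
endfacet
facet normal 0.412 0.873 -0.261
outer loop
vertex -2.573 -3.988 -0.385
vertex -3.061 -3.756 -0.38
vertex -2.545 -3.352 1.789
endloop
endfacet
facet normal -0.204 -0.409 -0.890
outer loop
vertex -3.061 -3.756 -0.38
vertex -2.995 -4.248 -0.169
vertex -3.482 -4.016 -0.164
endloop
endfacet
facet normal -0.536 0.844 -0.030
outer loop
vertex -3.061 -3.756 -0.38
vertex -3.482 -4.016 -0.164
vertex -2.545 -3.352 1.789
endloop
endfacet
facet normal -0.204 -0.409 -0.890
outer loop
vertex -3.482 -4.016 -0.164
vertex -2.995 -4.248 -0.169
vertex -3.416 -4.508 0.047
endloop
endfacet
facet normal -0.908 0.057 0.416
outer loop
vertex -3.482 -4.016 -0.164
vertex -3.416 -4.508 0.047
vertex -2.545 -3.352 1.789
endloop
endfacet
facet normal -0.204 -0.408 -0.890
outer loop
vertex -3.416 -4.508 0.047
vertex -2.995 -4.248 -0.169
vertex -2.929 -4.741 0.042
endloop
endfacet
facet normal -0.330 -0.702 0.631
outer loop
vertex -3.416 -4.508 0.047
vertex -2.929 -4.741 0.042
vertex -2.545 -3.352 1.789
endloop
endfacet
facet normal -0.204 -0.408 -0.890
outer loop
vertex -2.929 -4.741 0.042
vertex -2.995 -4.248 -0.169
vertex -2.507 -4.481 -0.174
endloop
endfacet
facet normal 0.620 -0.675 0.400
outer loop
vertex -2.929 -4.741 0.042
vertex -2.507 -4.481 -0.174
vertex -2.545 -3.352 1.789
endloop
endfacet
facet normal -0.204 -0.408 -0.890
outer loop
vertex -2.507 -4.481 -0.174
vertex -2.995 -4.248 -0.169
vertex -2.573 -3.988 -0.385
endloop
endfacet
facet normal 0.993 0.113 -0.046
outer loop
vertex -2.507 -4.481 -0.174
vertex -2.573 -3.988 -0.385
vertex -2.545 -3.352 1.789
endloop
endfacet

endsolid
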